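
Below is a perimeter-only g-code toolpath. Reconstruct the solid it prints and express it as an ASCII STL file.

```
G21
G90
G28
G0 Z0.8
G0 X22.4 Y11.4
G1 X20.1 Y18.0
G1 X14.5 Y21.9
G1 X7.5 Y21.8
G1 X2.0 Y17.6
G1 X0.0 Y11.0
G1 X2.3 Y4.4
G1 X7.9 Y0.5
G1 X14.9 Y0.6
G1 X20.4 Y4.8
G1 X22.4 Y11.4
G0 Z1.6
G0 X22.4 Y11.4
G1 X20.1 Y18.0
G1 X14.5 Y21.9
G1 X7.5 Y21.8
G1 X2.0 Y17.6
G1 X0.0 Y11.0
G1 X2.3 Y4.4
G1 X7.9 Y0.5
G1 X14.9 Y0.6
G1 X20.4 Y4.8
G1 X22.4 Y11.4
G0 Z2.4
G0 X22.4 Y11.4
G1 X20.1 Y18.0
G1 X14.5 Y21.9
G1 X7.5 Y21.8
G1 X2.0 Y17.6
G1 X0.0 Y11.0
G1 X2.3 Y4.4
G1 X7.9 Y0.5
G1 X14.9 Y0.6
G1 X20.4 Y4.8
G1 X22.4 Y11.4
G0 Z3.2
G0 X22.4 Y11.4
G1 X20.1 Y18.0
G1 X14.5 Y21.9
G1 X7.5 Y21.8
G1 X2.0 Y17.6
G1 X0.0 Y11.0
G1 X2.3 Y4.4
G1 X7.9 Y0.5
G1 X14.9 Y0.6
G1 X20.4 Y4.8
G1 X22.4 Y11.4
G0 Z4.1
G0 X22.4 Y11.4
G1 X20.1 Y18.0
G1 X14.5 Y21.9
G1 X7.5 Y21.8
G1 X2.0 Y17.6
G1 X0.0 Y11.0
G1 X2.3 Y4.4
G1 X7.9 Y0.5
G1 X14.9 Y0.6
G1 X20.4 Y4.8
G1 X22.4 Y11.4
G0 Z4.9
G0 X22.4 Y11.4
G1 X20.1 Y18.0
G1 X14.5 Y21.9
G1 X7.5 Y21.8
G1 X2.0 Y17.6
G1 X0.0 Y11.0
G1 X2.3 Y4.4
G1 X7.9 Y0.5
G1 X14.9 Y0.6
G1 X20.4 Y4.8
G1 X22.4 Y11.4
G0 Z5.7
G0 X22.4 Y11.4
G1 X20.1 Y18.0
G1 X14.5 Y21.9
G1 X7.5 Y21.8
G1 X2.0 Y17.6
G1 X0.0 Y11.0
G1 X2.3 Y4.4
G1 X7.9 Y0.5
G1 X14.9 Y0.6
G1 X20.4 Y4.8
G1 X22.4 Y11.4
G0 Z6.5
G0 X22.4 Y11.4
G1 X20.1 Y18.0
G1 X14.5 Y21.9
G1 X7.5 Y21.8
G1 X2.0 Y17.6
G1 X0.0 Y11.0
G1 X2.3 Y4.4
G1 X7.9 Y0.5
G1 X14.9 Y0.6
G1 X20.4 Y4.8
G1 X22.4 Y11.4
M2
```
solid part
  facet normal 0.0000 0.0000 -1.0000
    outer loop
      vertex 14.5 21.9 0.0
      vertex 20.1 18.0 0.0
      vertex 22.4 11.4 0.0
    endloop
  endfacet
  facet normal 0.0000 0.0000 -1.0000
    outer loop
      vertex 7.5 21.8 0.0
      vertex 14.5 21.9 0.0
      vertex 22.4 11.4 0.0
    endloop
  endfacet
  facet normal 0.0000 0.0000 -1.0000
    outer loop
      vertex 2.0 17.6 0.0
      vertex 7.5 21.8 0.0
      vertex 22.4 11.4 0.0
    endloop
  endfacet
  facet normal 0.0000 0.0000 -1.0000
    outer loop
      vertex 0.0 11.0 0.0
      vertex 2.0 17.6 0.0
      vertex 22.4 11.4 0.0
    endloop
  endfacet
  facet normal 0.0000 0.0000 -1.0000
    outer loop
      vertex 2.3 4.4 0.0
      vertex 0.0 11.0 0.0
      vertex 22.4 11.4 0.0
    endloop
  endfacet
  facet normal 0.0000 0.0000 -1.0000
    outer loop
      vertex 7.9 0.5 0.0
      vertex 2.3 4.4 0.0
      vertex 22.4 11.4 0.0
    endloop
  endfacet
  facet normal 0.0000 0.0000 -1.0000
    outer loop
      vertex 14.9 0.6 0.0
      vertex 7.9 0.5 0.0
      vertex 22.4 11.4 0.0
    endloop
  endfacet
  facet normal 0.0000 0.0000 -1.0000
    outer loop
      vertex 20.4 4.8 0.0
      vertex 14.9 0.6 0.0
      vertex 22.4 11.4 0.0
    endloop
  endfacet
  facet normal 0.0000 0.0000 1.0000
    outer loop
      vertex 22.4 11.4 6.5
      vertex 20.1 18.0 6.5
      vertex 14.5 21.9 6.5
    endloop
  endfacet
  facet normal 0.0000 0.0000 1.0000
    outer loop
      vertex 22.4 11.4 6.5
      vertex 14.5 21.9 6.5
      vertex 7.5 21.8 6.5
    endloop
  endfacet
  facet normal 0.0000 0.0000 1.0000
    outer loop
      vertex 22.4 11.4 6.5
      vertex 7.5 21.8 6.5
      vertex 2.0 17.6 6.5
    endloop
  endfacet
  facet normal 0.0000 0.0000 1.0000
    outer loop
      vertex 22.4 11.4 6.5
      vertex 2.0 17.6 6.5
      vertex 0.0 11.0 6.5
    endloop
  endfacet
  facet normal 0.0000 0.0000 1.0000
    outer loop
      vertex 22.4 11.4 6.5
      vertex 0.0 11.0 6.5
      vertex 2.3 4.4 6.5
    endloop
  endfacet
  facet normal 0.0000 0.0000 1.0000
    outer loop
      vertex 22.4 11.4 6.5
      vertex 2.3 4.4 6.5
      vertex 7.9 0.5 6.5
    endloop
  endfacet
  facet normal 0.0000 0.0000 1.0000
    outer loop
      vertex 22.4 11.4 6.5
      vertex 7.9 0.5 6.5
      vertex 14.9 0.6 6.5
    endloop
  endfacet
  facet normal 0.0000 0.0000 1.0000
    outer loop
      vertex 22.4 11.4 6.5
      vertex 14.9 0.6 6.5
      vertex 20.4 4.8 6.5
    endloop
  endfacet
  facet normal 0.9443 0.3291 0.0000
    outer loop
      vertex 22.4 11.4 0.0
      vertex 20.1 18.0 0.0
      vertex 20.1 18.0 6.5
    endloop
  endfacet
  facet normal 0.9443 0.3291 0.0000
    outer loop
      vertex 22.4 11.4 0.0
      vertex 20.1 18.0 6.5
      vertex 22.4 11.4 6.5
    endloop
  endfacet
  facet normal 0.5715 0.8206 0.0000
    outer loop
      vertex 20.1 18.0 0.0
      vertex 14.5 21.9 0.0
      vertex 14.5 21.9 6.5
    endloop
  endfacet
  facet normal 0.5715 0.8206 0.0000
    outer loop
      vertex 20.1 18.0 0.0
      vertex 14.5 21.9 6.5
      vertex 20.1 18.0 6.5
    endloop
  endfacet
  facet normal -0.0143 0.9999 0.0000
    outer loop
      vertex 14.5 21.9 0.0
      vertex 7.5 21.8 0.0
      vertex 7.5 21.8 6.5
    endloop
  endfacet
  facet normal -0.0143 0.9999 0.0000
    outer loop
      vertex 14.5 21.9 0.0
      vertex 7.5 21.8 6.5
      vertex 14.5 21.9 6.5
    endloop
  endfacet
  facet normal -0.6069 0.7948 0.0000
    outer loop
      vertex 7.5 21.8 0.0
      vertex 2.0 17.6 0.0
      vertex 2.0 17.6 6.5
    endloop
  endfacet
  facet normal -0.6069 0.7948 0.0000
    outer loop
      vertex 7.5 21.8 0.0
      vertex 2.0 17.6 6.5
      vertex 7.5 21.8 6.5
    endloop
  endfacet
  facet normal -0.9570 0.2900 0.0000
    outer loop
      vertex 2.0 17.6 0.0
      vertex 0.0 11.0 0.0
      vertex 0.0 11.0 6.5
    endloop
  endfacet
  facet normal -0.9570 0.2900 0.0000
    outer loop
      vertex 2.0 17.6 0.0
      vertex 0.0 11.0 6.5
      vertex 2.0 17.6 6.5
    endloop
  endfacet
  facet normal -0.9443 -0.3291 0.0000
    outer loop
      vertex 0.0 11.0 0.0
      vertex 2.3 4.4 0.0
      vertex 2.3 4.4 6.5
    endloop
  endfacet
  facet normal -0.9443 -0.3291 0.0000
    outer loop
      vertex 0.0 11.0 0.0
      vertex 2.3 4.4 6.5
      vertex 0.0 11.0 6.5
    endloop
  endfacet
  facet normal -0.5715 -0.8206 0.0000
    outer loop
      vertex 2.3 4.4 0.0
      vertex 7.9 0.5 0.0
      vertex 7.9 0.5 6.5
    endloop
  endfacet
  facet normal -0.5715 -0.8206 0.0000
    outer loop
      vertex 2.3 4.4 0.0
      vertex 7.9 0.5 6.5
      vertex 2.3 4.4 6.5
    endloop
  endfacet
  facet normal 0.0143 -0.9999 0.0000
    outer loop
      vertex 7.9 0.5 0.0
      vertex 14.9 0.6 0.0
      vertex 14.9 0.6 6.5
    endloop
  endfacet
  facet normal 0.0143 -0.9999 0.0000
    outer loop
      vertex 7.9 0.5 0.0
      vertex 14.9 0.6 6.5
      vertex 7.9 0.5 6.5
    endloop
  endfacet
  facet normal 0.6069 -0.7948 0.0000
    outer loop
      vertex 14.9 0.6 0.0
      vertex 20.4 4.8 0.0
      vertex 20.4 4.8 6.5
    endloop
  endfacet
  facet normal 0.6069 -0.7948 0.0000
    outer loop
      vertex 14.9 0.6 0.0
      vertex 20.4 4.8 6.5
      vertex 14.9 0.6 6.5
    endloop
  endfacet
  facet normal 0.9570 -0.2900 0.0000
    outer loop
      vertex 20.4 4.8 0.0
      vertex 22.4 11.4 0.0
      vertex 22.4 11.4 6.5
    endloop
  endfacet
  facet normal 0.9570 -0.2900 0.0000
    outer loop
      vertex 20.4 4.8 0.0
      vertex 22.4 11.4 6.5
      vertex 20.4 4.8 6.5
    endloop
  endfacet
endsolid part

The G0 Z moves step by Δz≈0.8 mm. Every layer's G1 loop is the same polygon, so the solid is a straight extrusion of it from z=0 to z≈6.5. Closing with flat bottom and top caps and triangulating gives 36 facets — a regular 10-sided prism (a cylinder approximated with 10 flat sides), circumscribed radius ≈ 11.2 mm, height ≈ 6.5 mm.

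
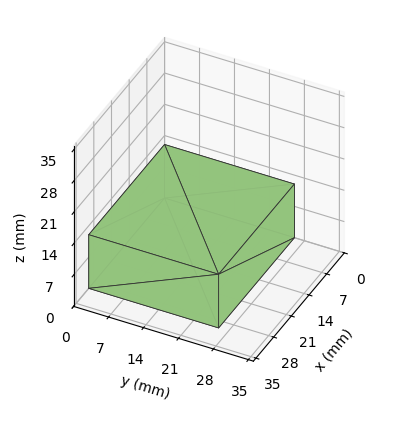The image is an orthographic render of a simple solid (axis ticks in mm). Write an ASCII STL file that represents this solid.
Reading the render: the shape is a rectangular box, roughly 30 × 26 mm footprint and 12 mm tall (dimensions read to the nearest mm from the axis ticks). For the STL, each face is triangulated and given an outward normal.

solid part
  facet normal 0.0000 0.0000 -1.0000
    outer loop
      vertex 30.000 26.000 0.000
      vertex 30.000 0.000 0.000
      vertex 0.000 0.000 0.000
    endloop
  endfacet
  facet normal 0.0000 0.0000 -1.0000
    outer loop
      vertex 0.000 26.000 0.000
      vertex 30.000 26.000 0.000
      vertex 0.000 0.000 0.000
    endloop
  endfacet
  facet normal 0.0000 0.0000 1.0000
    outer loop
      vertex 0.000 0.000 12.000
      vertex 30.000 0.000 12.000
      vertex 30.000 26.000 12.000
    endloop
  endfacet
  facet normal 0.0000 0.0000 1.0000
    outer loop
      vertex 0.000 0.000 12.000
      vertex 30.000 26.000 12.000
      vertex 0.000 26.000 12.000
    endloop
  endfacet
  facet normal 0.0000 -1.0000 0.0000
    outer loop
      vertex 0.000 0.000 0.000
      vertex 30.000 0.000 0.000
      vertex 30.000 0.000 12.000
    endloop
  endfacet
  facet normal 0.0000 -1.0000 0.0000
    outer loop
      vertex 0.000 0.000 0.000
      vertex 30.000 0.000 12.000
      vertex 0.000 0.000 12.000
    endloop
  endfacet
  facet normal 0.0000 1.0000 0.0000
    outer loop
      vertex 30.000 26.000 12.000
      vertex 30.000 26.000 0.000
      vertex 0.000 26.000 0.000
    endloop
  endfacet
  facet normal 0.0000 1.0000 0.0000
    outer loop
      vertex 0.000 26.000 12.000
      vertex 30.000 26.000 12.000
      vertex 0.000 26.000 0.000
    endloop
  endfacet
  facet normal -1.0000 0.0000 0.0000
    outer loop
      vertex 0.000 26.000 12.000
      vertex 0.000 26.000 0.000
      vertex 0.000 0.000 0.000
    endloop
  endfacet
  facet normal -1.0000 0.0000 0.0000
    outer loop
      vertex 0.000 0.000 12.000
      vertex 0.000 26.000 12.000
      vertex 0.000 0.000 0.000
    endloop
  endfacet
  facet normal 1.0000 0.0000 0.0000
    outer loop
      vertex 30.000 0.000 0.000
      vertex 30.000 26.000 0.000
      vertex 30.000 26.000 12.000
    endloop
  endfacet
  facet normal 1.0000 0.0000 0.0000
    outer loop
      vertex 30.000 0.000 0.000
      vertex 30.000 26.000 12.000
      vertex 30.000 0.000 12.000
    endloop
  endfacet
endsolid part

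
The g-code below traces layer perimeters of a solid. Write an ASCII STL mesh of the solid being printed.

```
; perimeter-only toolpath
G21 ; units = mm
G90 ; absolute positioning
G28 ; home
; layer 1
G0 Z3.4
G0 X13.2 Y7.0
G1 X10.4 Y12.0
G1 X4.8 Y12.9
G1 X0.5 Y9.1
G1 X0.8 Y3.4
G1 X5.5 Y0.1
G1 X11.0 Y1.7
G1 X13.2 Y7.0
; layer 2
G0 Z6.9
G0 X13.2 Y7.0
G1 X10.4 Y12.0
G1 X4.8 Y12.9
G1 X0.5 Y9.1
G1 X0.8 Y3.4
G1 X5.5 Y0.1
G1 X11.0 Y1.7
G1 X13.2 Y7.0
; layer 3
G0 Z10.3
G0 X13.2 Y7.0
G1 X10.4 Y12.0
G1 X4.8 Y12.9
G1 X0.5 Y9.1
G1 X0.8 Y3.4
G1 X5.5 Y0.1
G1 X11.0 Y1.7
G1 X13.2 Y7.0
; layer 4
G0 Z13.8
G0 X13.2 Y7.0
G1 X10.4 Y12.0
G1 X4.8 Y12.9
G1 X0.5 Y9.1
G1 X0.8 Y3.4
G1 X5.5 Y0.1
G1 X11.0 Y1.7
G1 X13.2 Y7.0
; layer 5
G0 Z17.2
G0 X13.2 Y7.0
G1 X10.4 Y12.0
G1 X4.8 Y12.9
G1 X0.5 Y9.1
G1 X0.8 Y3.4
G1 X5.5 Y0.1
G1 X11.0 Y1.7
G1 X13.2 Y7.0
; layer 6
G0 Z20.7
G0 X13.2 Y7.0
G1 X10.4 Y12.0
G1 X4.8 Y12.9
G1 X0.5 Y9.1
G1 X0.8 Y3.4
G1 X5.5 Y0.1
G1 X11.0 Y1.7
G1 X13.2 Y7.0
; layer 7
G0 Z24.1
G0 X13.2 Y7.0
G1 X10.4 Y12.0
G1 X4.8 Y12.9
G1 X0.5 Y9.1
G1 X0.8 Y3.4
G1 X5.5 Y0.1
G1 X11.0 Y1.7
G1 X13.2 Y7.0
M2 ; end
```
solid part
  facet normal 0.0000 0.0000 -1.0000
    outer loop
      vertex 4.8 12.9 0.0
      vertex 10.4 12.0 0.0
      vertex 13.2 7.0 0.0
    endloop
  endfacet
  facet normal 0.0000 0.0000 -1.0000
    outer loop
      vertex 0.5 9.1 0.0
      vertex 4.8 12.9 0.0
      vertex 13.2 7.0 0.0
    endloop
  endfacet
  facet normal 0.0000 0.0000 -1.0000
    outer loop
      vertex 0.8 3.4 0.0
      vertex 0.5 9.1 0.0
      vertex 13.2 7.0 0.0
    endloop
  endfacet
  facet normal 0.0000 0.0000 -1.0000
    outer loop
      vertex 5.5 0.1 0.0
      vertex 0.8 3.4 0.0
      vertex 13.2 7.0 0.0
    endloop
  endfacet
  facet normal 0.0000 0.0000 -1.0000
    outer loop
      vertex 11.0 1.7 0.0
      vertex 5.5 0.1 0.0
      vertex 13.2 7.0 0.0
    endloop
  endfacet
  facet normal 0.0000 0.0000 1.0000
    outer loop
      vertex 13.2 7.0 24.1
      vertex 10.4 12.0 24.1
      vertex 4.8 12.9 24.1
    endloop
  endfacet
  facet normal 0.0000 0.0000 1.0000
    outer loop
      vertex 13.2 7.0 24.1
      vertex 4.8 12.9 24.1
      vertex 0.5 9.1 24.1
    endloop
  endfacet
  facet normal 0.0000 0.0000 1.0000
    outer loop
      vertex 13.2 7.0 24.1
      vertex 0.5 9.1 24.1
      vertex 0.8 3.4 24.1
    endloop
  endfacet
  facet normal 0.0000 0.0000 1.0000
    outer loop
      vertex 13.2 7.0 24.1
      vertex 0.8 3.4 24.1
      vertex 5.5 0.1 24.1
    endloop
  endfacet
  facet normal 0.0000 0.0000 1.0000
    outer loop
      vertex 13.2 7.0 24.1
      vertex 5.5 0.1 24.1
      vertex 11.0 1.7 24.1
    endloop
  endfacet
  facet normal 0.8725 0.4886 0.0000
    outer loop
      vertex 13.2 7.0 0.0
      vertex 10.4 12.0 0.0
      vertex 10.4 12.0 24.1
    endloop
  endfacet
  facet normal 0.8725 0.4886 0.0000
    outer loop
      vertex 13.2 7.0 0.0
      vertex 10.4 12.0 24.1
      vertex 13.2 7.0 24.1
    endloop
  endfacet
  facet normal 0.1587 0.9873 0.0000
    outer loop
      vertex 10.4 12.0 0.0
      vertex 4.8 12.9 0.0
      vertex 4.8 12.9 24.1
    endloop
  endfacet
  facet normal 0.1587 0.9873 0.0000
    outer loop
      vertex 10.4 12.0 0.0
      vertex 4.8 12.9 24.1
      vertex 10.4 12.0 24.1
    endloop
  endfacet
  facet normal -0.6622 0.7493 0.0000
    outer loop
      vertex 4.8 12.9 0.0
      vertex 0.5 9.1 0.0
      vertex 0.5 9.1 24.1
    endloop
  endfacet
  facet normal -0.6622 0.7493 0.0000
    outer loop
      vertex 4.8 12.9 0.0
      vertex 0.5 9.1 24.1
      vertex 4.8 12.9 24.1
    endloop
  endfacet
  facet normal -0.9986 -0.0526 0.0000
    outer loop
      vertex 0.5 9.1 0.0
      vertex 0.8 3.4 0.0
      vertex 0.8 3.4 24.1
    endloop
  endfacet
  facet normal -0.9986 -0.0526 0.0000
    outer loop
      vertex 0.5 9.1 0.0
      vertex 0.8 3.4 24.1
      vertex 0.5 9.1 24.1
    endloop
  endfacet
  facet normal -0.5746 -0.8184 0.0000
    outer loop
      vertex 0.8 3.4 0.0
      vertex 5.5 0.1 0.0
      vertex 5.5 0.1 24.1
    endloop
  endfacet
  facet normal -0.5746 -0.8184 0.0000
    outer loop
      vertex 0.8 3.4 0.0
      vertex 5.5 0.1 24.1
      vertex 0.8 3.4 24.1
    endloop
  endfacet
  facet normal 0.2793 -0.9602 0.0000
    outer loop
      vertex 5.5 0.1 0.0
      vertex 11.0 1.7 0.0
      vertex 11.0 1.7 24.1
    endloop
  endfacet
  facet normal 0.2793 -0.9602 0.0000
    outer loop
      vertex 5.5 0.1 0.0
      vertex 11.0 1.7 24.1
      vertex 5.5 0.1 24.1
    endloop
  endfacet
  facet normal 0.9236 -0.3834 0.0000
    outer loop
      vertex 11.0 1.7 0.0
      vertex 13.2 7.0 0.0
      vertex 13.2 7.0 24.1
    endloop
  endfacet
  facet normal 0.9236 -0.3834 0.0000
    outer loop
      vertex 11.0 1.7 0.0
      vertex 13.2 7.0 24.1
      vertex 11.0 1.7 24.1
    endloop
  endfacet
endsolid part

The G0 Z moves step by Δz≈3.4 mm. Every layer's G1 loop is the same polygon, so the solid is a straight extrusion of it from z=0 to z≈24.1. Closing with flat bottom and top caps and triangulating gives 24 facets — a regular 7-sided prism (a cylinder approximated with 7 flat sides), circumscribed radius ≈ 6.6 mm, height ≈ 24.1 mm.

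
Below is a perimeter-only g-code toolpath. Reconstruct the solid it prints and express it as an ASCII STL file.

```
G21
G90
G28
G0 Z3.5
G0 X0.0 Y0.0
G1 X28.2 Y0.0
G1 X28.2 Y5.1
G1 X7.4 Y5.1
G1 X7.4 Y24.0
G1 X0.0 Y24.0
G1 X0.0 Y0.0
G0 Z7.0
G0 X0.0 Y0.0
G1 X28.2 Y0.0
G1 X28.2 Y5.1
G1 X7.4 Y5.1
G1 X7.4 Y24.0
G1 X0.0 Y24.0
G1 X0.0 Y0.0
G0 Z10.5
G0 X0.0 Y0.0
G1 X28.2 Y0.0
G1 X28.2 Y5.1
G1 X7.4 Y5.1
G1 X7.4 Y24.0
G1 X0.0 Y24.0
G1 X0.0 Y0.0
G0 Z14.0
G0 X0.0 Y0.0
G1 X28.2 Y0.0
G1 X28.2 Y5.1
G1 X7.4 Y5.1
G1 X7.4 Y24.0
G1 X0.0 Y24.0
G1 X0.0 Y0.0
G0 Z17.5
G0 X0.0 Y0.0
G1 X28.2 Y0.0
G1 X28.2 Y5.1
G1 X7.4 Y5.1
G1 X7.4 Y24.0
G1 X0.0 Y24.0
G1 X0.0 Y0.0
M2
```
solid part
  facet normal 0.0000 0.0000 -1.0000
    outer loop
      vertex 28.2 5.1 0.0
      vertex 28.2 0.0 0.0
      vertex 0.0 0.0 0.0
    endloop
  endfacet
  facet normal 0.0000 0.0000 -1.0000
    outer loop
      vertex 7.4 5.1 0.0
      vertex 28.2 5.1 0.0
      vertex 0.0 0.0 0.0
    endloop
  endfacet
  facet normal 0.0000 0.0000 -1.0000
    outer loop
      vertex 7.4 24.0 0.0
      vertex 7.4 5.1 0.0
      vertex 0.0 0.0 0.0
    endloop
  endfacet
  facet normal 0.0000 0.0000 -1.0000
    outer loop
      vertex 0.0 24.0 0.0
      vertex 7.4 24.0 0.0
      vertex 0.0 0.0 0.0
    endloop
  endfacet
  facet normal 0.0000 0.0000 1.0000
    outer loop
      vertex 0.0 0.0 17.5
      vertex 28.2 0.0 17.5
      vertex 28.2 5.1 17.5
    endloop
  endfacet
  facet normal 0.0000 0.0000 1.0000
    outer loop
      vertex 0.0 0.0 17.5
      vertex 28.2 5.1 17.5
      vertex 7.4 5.1 17.5
    endloop
  endfacet
  facet normal 0.0000 0.0000 1.0000
    outer loop
      vertex 0.0 0.0 17.5
      vertex 7.4 5.1 17.5
      vertex 7.4 24.0 17.5
    endloop
  endfacet
  facet normal 0.0000 0.0000 1.0000
    outer loop
      vertex 0.0 0.0 17.5
      vertex 7.4 24.0 17.5
      vertex 0.0 24.0 17.5
    endloop
  endfacet
  facet normal 0.0000 -1.0000 0.0000
    outer loop
      vertex 0.0 0.0 0.0
      vertex 28.2 0.0 0.0
      vertex 28.2 0.0 17.5
    endloop
  endfacet
  facet normal 0.0000 -1.0000 0.0000
    outer loop
      vertex 0.0 0.0 0.0
      vertex 28.2 0.0 17.5
      vertex 0.0 0.0 17.5
    endloop
  endfacet
  facet normal 1.0000 0.0000 0.0000
    outer loop
      vertex 28.2 0.0 0.0
      vertex 28.2 5.1 0.0
      vertex 28.2 5.1 17.5
    endloop
  endfacet
  facet normal 1.0000 0.0000 0.0000
    outer loop
      vertex 28.2 0.0 0.0
      vertex 28.2 5.1 17.5
      vertex 28.2 0.0 17.5
    endloop
  endfacet
  facet normal 0.0000 1.0000 0.0000
    outer loop
      vertex 28.2 5.1 0.0
      vertex 7.4 5.1 0.0
      vertex 7.4 5.1 17.5
    endloop
  endfacet
  facet normal 0.0000 1.0000 0.0000
    outer loop
      vertex 28.2 5.1 0.0
      vertex 7.4 5.1 17.5
      vertex 28.2 5.1 17.5
    endloop
  endfacet
  facet normal 1.0000 0.0000 0.0000
    outer loop
      vertex 7.4 5.1 0.0
      vertex 7.4 24.0 0.0
      vertex 7.4 24.0 17.5
    endloop
  endfacet
  facet normal 1.0000 0.0000 0.0000
    outer loop
      vertex 7.4 5.1 0.0
      vertex 7.4 24.0 17.5
      vertex 7.4 5.1 17.5
    endloop
  endfacet
  facet normal 0.0000 1.0000 0.0000
    outer loop
      vertex 7.4 24.0 0.0
      vertex 0.0 24.0 0.0
      vertex 0.0 24.0 17.5
    endloop
  endfacet
  facet normal 0.0000 1.0000 0.0000
    outer loop
      vertex 7.4 24.0 0.0
      vertex 0.0 24.0 17.5
      vertex 7.4 24.0 17.5
    endloop
  endfacet
  facet normal -1.0000 0.0000 0.0000
    outer loop
      vertex 0.0 24.0 0.0
      vertex 0.0 0.0 0.0
      vertex 0.0 0.0 17.5
    endloop
  endfacet
  facet normal -1.0000 0.0000 0.0000
    outer loop
      vertex 0.0 24.0 0.0
      vertex 0.0 0.0 17.5
      vertex 0.0 24.0 17.5
    endloop
  endfacet
endsolid part

The G0 Z moves step by Δz≈3.5 mm. Every layer's G1 loop is the same polygon, so the solid is a straight extrusion of it from z=0 to z≈17.5. Closing with flat bottom and top caps and triangulating gives 20 facets — an L-shaped prism: outer 28.2 × 24 mm, arm thicknesses ≈ 5.1 mm (horizontal) and 7.4 mm (vertical), extruded 17.5 mm in z.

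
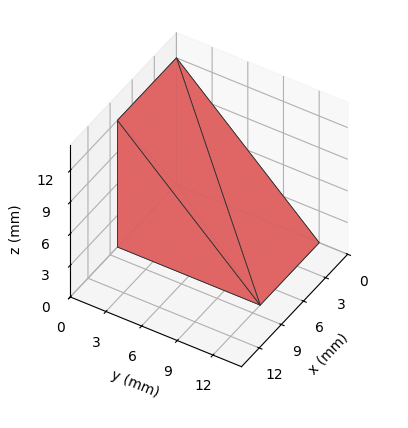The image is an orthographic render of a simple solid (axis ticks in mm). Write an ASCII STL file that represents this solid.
Reading the render: the shape is a wedge (ramp): 8 × 12 mm base, rising to 12 mm along the y=0 edge and sloping linearly to z=0 at y=12 (dimensions read to the nearest mm from the axis ticks). For the STL, each face is triangulated and given an outward normal.

solid part
  facet normal 0.0000 0.0000 -1.0000
    outer loop
      vertex 8.00 12.00 0.00
      vertex 8.00 0.00 0.00
      vertex 0.00 0.00 0.00
    endloop
  endfacet
  facet normal 0.0000 0.0000 -1.0000
    outer loop
      vertex 0.00 12.00 0.00
      vertex 8.00 12.00 0.00
      vertex 0.00 0.00 0.00
    endloop
  endfacet
  facet normal 0.0000 -1.0000 0.0000
    outer loop
      vertex 0.00 0.00 0.00
      vertex 8.00 0.00 0.00
      vertex 8.00 0.00 12.00
    endloop
  endfacet
  facet normal 0.0000 -1.0000 0.0000
    outer loop
      vertex 0.00 0.00 0.00
      vertex 8.00 0.00 12.00
      vertex 0.00 0.00 12.00
    endloop
  endfacet
  facet normal 0.0000 0.7071 0.7071
    outer loop
      vertex 0.00 0.00 12.00
      vertex 8.00 0.00 12.00
      vertex 8.00 12.00 0.00
    endloop
  endfacet
  facet normal 0.0000 0.7071 0.7071
    outer loop
      vertex 0.00 0.00 12.00
      vertex 8.00 12.00 0.00
      vertex 0.00 12.00 0.00
    endloop
  endfacet
  facet normal -1.0000 0.0000 0.0000
    outer loop
      vertex 0.00 0.00 12.00
      vertex 0.00 12.00 0.00
      vertex 0.00 0.00 0.00
    endloop
  endfacet
  facet normal 1.0000 0.0000 0.0000
    outer loop
      vertex 8.00 0.00 0.00
      vertex 8.00 12.00 0.00
      vertex 8.00 0.00 12.00
    endloop
  endfacet
endsolid part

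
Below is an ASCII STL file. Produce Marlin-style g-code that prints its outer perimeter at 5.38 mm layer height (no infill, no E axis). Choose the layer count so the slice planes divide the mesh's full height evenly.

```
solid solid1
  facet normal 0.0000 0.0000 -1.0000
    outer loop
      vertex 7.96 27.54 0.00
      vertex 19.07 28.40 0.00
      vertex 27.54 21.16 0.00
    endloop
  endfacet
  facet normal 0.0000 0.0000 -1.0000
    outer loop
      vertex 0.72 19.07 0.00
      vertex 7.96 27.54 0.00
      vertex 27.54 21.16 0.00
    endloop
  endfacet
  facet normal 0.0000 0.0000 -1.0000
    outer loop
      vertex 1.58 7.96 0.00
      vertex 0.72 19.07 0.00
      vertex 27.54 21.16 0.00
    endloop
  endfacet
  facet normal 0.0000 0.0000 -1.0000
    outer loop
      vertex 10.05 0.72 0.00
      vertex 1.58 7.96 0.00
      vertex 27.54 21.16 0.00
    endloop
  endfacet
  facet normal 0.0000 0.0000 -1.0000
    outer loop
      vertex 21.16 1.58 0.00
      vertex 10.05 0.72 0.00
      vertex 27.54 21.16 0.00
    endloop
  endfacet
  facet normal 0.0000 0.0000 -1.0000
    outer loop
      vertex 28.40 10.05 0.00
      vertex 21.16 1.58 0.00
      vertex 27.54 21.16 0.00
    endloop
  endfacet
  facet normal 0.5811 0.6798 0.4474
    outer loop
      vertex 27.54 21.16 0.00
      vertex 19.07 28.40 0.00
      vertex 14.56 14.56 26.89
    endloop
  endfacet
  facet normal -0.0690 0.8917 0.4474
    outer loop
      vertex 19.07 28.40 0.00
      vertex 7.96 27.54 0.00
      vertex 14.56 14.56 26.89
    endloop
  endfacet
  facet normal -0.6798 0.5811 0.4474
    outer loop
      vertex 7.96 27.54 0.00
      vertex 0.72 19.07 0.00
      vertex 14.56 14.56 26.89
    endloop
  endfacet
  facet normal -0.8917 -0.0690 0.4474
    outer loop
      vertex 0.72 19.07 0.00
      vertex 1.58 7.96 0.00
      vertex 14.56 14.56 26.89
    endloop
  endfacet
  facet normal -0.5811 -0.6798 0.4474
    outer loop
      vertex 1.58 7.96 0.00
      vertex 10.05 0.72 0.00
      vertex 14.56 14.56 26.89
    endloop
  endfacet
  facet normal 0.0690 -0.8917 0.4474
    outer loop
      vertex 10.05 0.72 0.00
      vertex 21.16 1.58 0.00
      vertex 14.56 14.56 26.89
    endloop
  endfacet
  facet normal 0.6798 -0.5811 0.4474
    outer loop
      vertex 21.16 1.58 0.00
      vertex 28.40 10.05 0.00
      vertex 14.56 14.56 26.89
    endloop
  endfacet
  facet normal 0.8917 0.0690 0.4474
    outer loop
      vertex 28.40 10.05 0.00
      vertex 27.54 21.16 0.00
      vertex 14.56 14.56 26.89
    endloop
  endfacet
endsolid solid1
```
; perimeter-only toolpath
G21 ; units = mm
G90 ; absolute positioning
G28 ; home
; layer 1
G0 Z5.38
G0 X24.94 Y19.84
G1 X18.17 Y25.63
G1 X9.28 Y24.94
G1 X3.49 Y18.17
G1 X4.18 Y9.28
G1 X10.95 Y3.49
G1 X19.84 Y4.18
G1 X25.63 Y10.95
G1 X24.94 Y19.84
; layer 2
G0 Z10.76
G0 X22.35 Y18.52
G1 X17.27 Y22.86
G1 X10.60 Y22.35
G1 X6.26 Y17.27
G1 X6.77 Y10.60
G1 X11.85 Y6.26
G1 X18.52 Y6.77
G1 X22.86 Y11.85
G1 X22.35 Y18.52
; layer 3
G0 Z16.13
G0 X19.75 Y17.20
G1 X16.36 Y20.10
G1 X11.92 Y19.75
G1 X9.02 Y16.36
G1 X9.37 Y11.92
G1 X12.76 Y9.02
G1 X17.20 Y9.37
G1 X20.10 Y12.76
G1 X19.75 Y17.20
; layer 4
G0 Z21.51
G0 X17.16 Y15.88
G1 X15.46 Y17.33
G1 X13.24 Y17.16
G1 X11.79 Y15.46
G1 X11.96 Y13.24
G1 X13.66 Y11.79
G1 X15.88 Y11.96
G1 X17.33 Y13.66
G1 X17.16 Y15.88
M2 ; end

The solid is a regular 8-sided pyramid, base circumscribed radius ≈ 14.6 mm, apex at z ≈ 26.9 mm. Slicing at Δz = 5.38 mm — 5 equal slices spanning the solid's height, so layer i sits at z = i·h/5 — gives 4 non-empty perimeters. Each is a 8-segment closed polygon; G0 lifts to the layer z and rapids to the start vertex, then G1 traces the edges. The cross-section shrinks linearly with z (the slice at the apex is degenerate and omitted).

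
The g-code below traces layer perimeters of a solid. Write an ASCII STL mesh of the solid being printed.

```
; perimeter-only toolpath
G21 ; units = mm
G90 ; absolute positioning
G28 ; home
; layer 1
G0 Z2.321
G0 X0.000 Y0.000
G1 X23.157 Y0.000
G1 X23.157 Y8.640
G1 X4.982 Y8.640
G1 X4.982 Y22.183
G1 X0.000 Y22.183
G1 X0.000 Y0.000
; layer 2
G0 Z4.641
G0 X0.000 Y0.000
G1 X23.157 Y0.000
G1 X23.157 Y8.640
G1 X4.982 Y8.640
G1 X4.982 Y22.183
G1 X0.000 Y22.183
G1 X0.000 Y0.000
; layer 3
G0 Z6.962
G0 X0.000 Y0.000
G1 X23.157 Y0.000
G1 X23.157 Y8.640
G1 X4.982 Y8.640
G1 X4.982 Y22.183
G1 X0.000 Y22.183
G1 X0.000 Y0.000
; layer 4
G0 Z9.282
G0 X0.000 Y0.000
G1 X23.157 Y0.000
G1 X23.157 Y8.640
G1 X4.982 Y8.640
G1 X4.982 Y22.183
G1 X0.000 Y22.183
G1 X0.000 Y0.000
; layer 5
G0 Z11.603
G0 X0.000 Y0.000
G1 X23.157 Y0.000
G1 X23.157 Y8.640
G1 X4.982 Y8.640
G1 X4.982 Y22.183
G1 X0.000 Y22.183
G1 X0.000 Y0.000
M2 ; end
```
solid part
  facet normal 0.0000 0.0000 -1.0000
    outer loop
      vertex 23.157 8.640 0.000
      vertex 23.157 0.000 0.000
      vertex 0.000 0.000 0.000
    endloop
  endfacet
  facet normal 0.0000 0.0000 -1.0000
    outer loop
      vertex 4.982 8.640 0.000
      vertex 23.157 8.640 0.000
      vertex 0.000 0.000 0.000
    endloop
  endfacet
  facet normal 0.0000 0.0000 -1.0000
    outer loop
      vertex 4.982 22.183 0.000
      vertex 4.982 8.640 0.000
      vertex 0.000 0.000 0.000
    endloop
  endfacet
  facet normal 0.0000 0.0000 -1.0000
    outer loop
      vertex 0.000 22.183 0.000
      vertex 4.982 22.183 0.000
      vertex 0.000 0.000 0.000
    endloop
  endfacet
  facet normal 0.0000 0.0000 1.0000
    outer loop
      vertex 0.000 0.000 11.603
      vertex 23.157 0.000 11.603
      vertex 23.157 8.640 11.603
    endloop
  endfacet
  facet normal 0.0000 0.0000 1.0000
    outer loop
      vertex 0.000 0.000 11.603
      vertex 23.157 8.640 11.603
      vertex 4.982 8.640 11.603
    endloop
  endfacet
  facet normal 0.0000 0.0000 1.0000
    outer loop
      vertex 0.000 0.000 11.603
      vertex 4.982 8.640 11.603
      vertex 4.982 22.183 11.603
    endloop
  endfacet
  facet normal 0.0000 0.0000 1.0000
    outer loop
      vertex 0.000 0.000 11.603
      vertex 4.982 22.183 11.603
      vertex 0.000 22.183 11.603
    endloop
  endfacet
  facet normal 0.0000 -1.0000 0.0000
    outer loop
      vertex 0.000 0.000 0.000
      vertex 23.157 0.000 0.000
      vertex 23.157 0.000 11.603
    endloop
  endfacet
  facet normal 0.0000 -1.0000 0.0000
    outer loop
      vertex 0.000 0.000 0.000
      vertex 23.157 0.000 11.603
      vertex 0.000 0.000 11.603
    endloop
  endfacet
  facet normal 1.0000 0.0000 0.0000
    outer loop
      vertex 23.157 0.000 0.000
      vertex 23.157 8.640 0.000
      vertex 23.157 8.640 11.603
    endloop
  endfacet
  facet normal 1.0000 0.0000 0.0000
    outer loop
      vertex 23.157 0.000 0.000
      vertex 23.157 8.640 11.603
      vertex 23.157 0.000 11.603
    endloop
  endfacet
  facet normal 0.0000 1.0000 0.0000
    outer loop
      vertex 23.157 8.640 0.000
      vertex 4.982 8.640 0.000
      vertex 4.982 8.640 11.603
    endloop
  endfacet
  facet normal 0.0000 1.0000 0.0000
    outer loop
      vertex 23.157 8.640 0.000
      vertex 4.982 8.640 11.603
      vertex 23.157 8.640 11.603
    endloop
  endfacet
  facet normal 1.0000 0.0000 0.0000
    outer loop
      vertex 4.982 8.640 0.000
      vertex 4.982 22.183 0.000
      vertex 4.982 22.183 11.603
    endloop
  endfacet
  facet normal 1.0000 0.0000 0.0000
    outer loop
      vertex 4.982 8.640 0.000
      vertex 4.982 22.183 11.603
      vertex 4.982 8.640 11.603
    endloop
  endfacet
  facet normal 0.0000 1.0000 0.0000
    outer loop
      vertex 4.982 22.183 0.000
      vertex 0.000 22.183 0.000
      vertex 0.000 22.183 11.603
    endloop
  endfacet
  facet normal 0.0000 1.0000 0.0000
    outer loop
      vertex 4.982 22.183 0.000
      vertex 0.000 22.183 11.603
      vertex 4.982 22.183 11.603
    endloop
  endfacet
  facet normal -1.0000 0.0000 0.0000
    outer loop
      vertex 0.000 22.183 0.000
      vertex 0.000 0.000 0.000
      vertex 0.000 0.000 11.603
    endloop
  endfacet
  facet normal -1.0000 0.0000 0.0000
    outer loop
      vertex 0.000 22.183 0.000
      vertex 0.000 0.000 11.603
      vertex 0.000 22.183 11.603
    endloop
  endfacet
endsolid part

The G0 Z moves step by Δz≈2.321 mm. Every layer's G1 loop is the same polygon, so the solid is a straight extrusion of it from z=0 to z≈11.6. Closing with flat bottom and top caps and triangulating gives 20 facets — an L-shaped prism: outer 23.2 × 22.2 mm, arm thicknesses ≈ 8.64 mm (horizontal) and 4.98 mm (vertical), extruded 11.6 mm in z.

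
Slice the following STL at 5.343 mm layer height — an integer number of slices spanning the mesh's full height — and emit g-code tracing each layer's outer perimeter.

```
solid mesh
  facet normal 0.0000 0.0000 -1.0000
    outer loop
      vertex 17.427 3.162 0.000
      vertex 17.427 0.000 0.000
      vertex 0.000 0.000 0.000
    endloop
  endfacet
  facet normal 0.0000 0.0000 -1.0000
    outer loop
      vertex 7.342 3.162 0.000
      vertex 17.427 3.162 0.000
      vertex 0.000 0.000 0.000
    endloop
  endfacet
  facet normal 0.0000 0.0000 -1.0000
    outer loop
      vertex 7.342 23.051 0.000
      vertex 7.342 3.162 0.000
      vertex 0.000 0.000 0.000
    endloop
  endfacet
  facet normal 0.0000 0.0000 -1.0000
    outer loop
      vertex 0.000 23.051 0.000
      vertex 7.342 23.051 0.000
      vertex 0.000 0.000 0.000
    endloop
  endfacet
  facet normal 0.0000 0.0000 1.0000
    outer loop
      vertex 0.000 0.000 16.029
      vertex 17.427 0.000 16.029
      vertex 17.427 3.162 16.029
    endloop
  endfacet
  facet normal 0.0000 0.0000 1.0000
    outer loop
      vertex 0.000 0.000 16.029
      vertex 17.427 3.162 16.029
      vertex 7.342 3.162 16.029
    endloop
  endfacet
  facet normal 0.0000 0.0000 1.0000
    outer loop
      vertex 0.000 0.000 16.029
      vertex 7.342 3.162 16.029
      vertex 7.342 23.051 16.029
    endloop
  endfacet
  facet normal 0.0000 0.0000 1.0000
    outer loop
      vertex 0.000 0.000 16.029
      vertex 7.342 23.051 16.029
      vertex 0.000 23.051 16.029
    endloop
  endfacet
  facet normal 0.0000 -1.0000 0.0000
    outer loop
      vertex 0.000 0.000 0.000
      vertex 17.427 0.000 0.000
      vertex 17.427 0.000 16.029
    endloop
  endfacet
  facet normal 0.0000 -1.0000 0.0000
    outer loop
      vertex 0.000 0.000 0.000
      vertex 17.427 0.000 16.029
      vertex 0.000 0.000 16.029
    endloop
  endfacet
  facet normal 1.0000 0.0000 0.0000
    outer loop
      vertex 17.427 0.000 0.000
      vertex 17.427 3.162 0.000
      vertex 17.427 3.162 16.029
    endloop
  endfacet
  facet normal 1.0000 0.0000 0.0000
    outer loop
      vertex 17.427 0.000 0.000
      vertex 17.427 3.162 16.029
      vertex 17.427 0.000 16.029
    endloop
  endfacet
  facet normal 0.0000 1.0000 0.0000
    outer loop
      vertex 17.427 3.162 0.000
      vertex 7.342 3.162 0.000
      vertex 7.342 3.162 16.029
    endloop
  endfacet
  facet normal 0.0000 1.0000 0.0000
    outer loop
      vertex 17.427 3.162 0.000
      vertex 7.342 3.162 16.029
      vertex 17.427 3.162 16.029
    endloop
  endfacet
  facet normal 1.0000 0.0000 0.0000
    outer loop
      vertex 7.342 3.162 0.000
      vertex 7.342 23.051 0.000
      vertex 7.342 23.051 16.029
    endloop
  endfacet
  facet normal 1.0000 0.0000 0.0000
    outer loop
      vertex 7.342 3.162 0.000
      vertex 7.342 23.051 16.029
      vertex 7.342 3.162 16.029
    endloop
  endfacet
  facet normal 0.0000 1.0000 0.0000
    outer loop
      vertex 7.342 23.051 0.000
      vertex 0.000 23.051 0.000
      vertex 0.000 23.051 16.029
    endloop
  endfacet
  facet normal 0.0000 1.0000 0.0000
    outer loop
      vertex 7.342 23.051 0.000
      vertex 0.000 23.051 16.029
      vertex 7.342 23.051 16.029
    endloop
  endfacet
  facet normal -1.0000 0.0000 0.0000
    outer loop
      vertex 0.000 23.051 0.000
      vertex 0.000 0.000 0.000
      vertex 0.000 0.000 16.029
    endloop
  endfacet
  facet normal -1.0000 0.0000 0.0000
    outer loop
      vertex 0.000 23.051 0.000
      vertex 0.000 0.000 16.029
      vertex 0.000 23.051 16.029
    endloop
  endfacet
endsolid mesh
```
; perimeter-only toolpath
G21 ; units = mm
G90 ; absolute positioning
G28 ; home
; layer 1
G0 Z5.343
G0 X0.000 Y0.000
G1 X17.427 Y0.000
G1 X17.427 Y3.162
G1 X7.342 Y3.162
G1 X7.342 Y23.051
G1 X0.000 Y23.051
G1 X0.000 Y0.000
; layer 2
G0 Z10.686
G0 X0.000 Y0.000
G1 X17.427 Y0.000
G1 X17.427 Y3.162
G1 X7.342 Y3.162
G1 X7.342 Y23.051
G1 X0.000 Y23.051
G1 X0.000 Y0.000
; layer 3
G0 Z16.029
G0 X0.000 Y0.000
G1 X17.427 Y0.000
G1 X17.427 Y3.162
G1 X7.342 Y3.162
G1 X7.342 Y23.051
G1 X0.000 Y23.051
G1 X0.000 Y0.000
M2 ; end

The solid is an L-shaped prism: outer 17.4 × 23.1 mm, arm thicknesses ≈ 3.16 mm (horizontal) and 7.34 mm (vertical), extruded 16 mm in z. Slicing at Δz = 5.343 mm — 3 equal slices spanning the solid's height, so layer i sits at z = i·h/3 — gives 3 non-empty perimeters. Each is a 6-segment closed polygon; G0 lifts to the layer z and rapids to the start vertex, then G1 traces the edges.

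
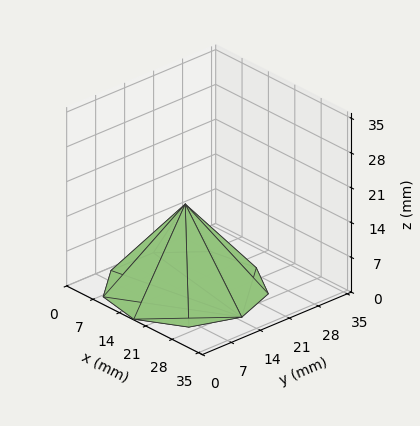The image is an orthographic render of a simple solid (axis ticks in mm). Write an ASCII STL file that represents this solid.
Reading the render: the shape is a regular 9-sided pyramid, base circumscribed radius ≈ 15 mm, apex at z ≈ 17 mm (dimensions read to the nearest mm from the axis ticks). For the STL, each face is triangulated and given an outward normal.

solid part
  facet normal 0.0000 0.0000 -1.0000
    outer loop
      vertex 17.6 29.8 0.0
      vertex 26.5 24.6 0.0
      vertex 30.0 15.0 0.0
    endloop
  endfacet
  facet normal 0.0000 0.0000 -1.0000
    outer loop
      vertex 7.5 28.0 0.0
      vertex 17.6 29.8 0.0
      vertex 30.0 15.0 0.0
    endloop
  endfacet
  facet normal 0.0000 0.0000 -1.0000
    outer loop
      vertex 0.9 20.1 0.0
      vertex 7.5 28.0 0.0
      vertex 30.0 15.0 0.0
    endloop
  endfacet
  facet normal 0.0000 0.0000 -1.0000
    outer loop
      vertex 0.9 9.9 0.0
      vertex 0.9 20.1 0.0
      vertex 30.0 15.0 0.0
    endloop
  endfacet
  facet normal 0.0000 0.0000 -1.0000
    outer loop
      vertex 7.5 2.0 0.0
      vertex 0.9 9.9 0.0
      vertex 30.0 15.0 0.0
    endloop
  endfacet
  facet normal 0.0000 0.0000 -1.0000
    outer loop
      vertex 17.6 0.2 0.0
      vertex 7.5 2.0 0.0
      vertex 30.0 15.0 0.0
    endloop
  endfacet
  facet normal 0.0000 0.0000 -1.0000
    outer loop
      vertex 26.5 5.4 0.0
      vertex 17.6 0.2 0.0
      vertex 30.0 15.0 0.0
    endloop
  endfacet
  facet normal 0.7233 0.2637 0.6382
    outer loop
      vertex 30.0 15.0 0.0
      vertex 26.5 24.6 0.0
      vertex 15.0 15.0 17.0
    endloop
  endfacet
  facet normal 0.3884 0.6648 0.6381
    outer loop
      vertex 26.5 24.6 0.0
      vertex 17.6 29.8 0.0
      vertex 15.0 15.0 17.0
    endloop
  endfacet
  facet normal -0.1350 0.7575 0.6388
    outer loop
      vertex 17.6 29.8 0.0
      vertex 7.5 28.0 0.0
      vertex 15.0 15.0 17.0
    endloop
  endfacet
  facet normal -0.5909 0.4936 0.6381
    outer loop
      vertex 7.5 28.0 0.0
      vertex 0.9 20.1 0.0
      vertex 15.0 15.0 17.0
    endloop
  endfacet
  facet normal -0.7697 0.0000 0.6384
    outer loop
      vertex 0.9 20.1 0.0
      vertex 0.9 9.9 0.0
      vertex 15.0 15.0 17.0
    endloop
  endfacet
  facet normal -0.5909 -0.4936 0.6381
    outer loop
      vertex 0.9 9.9 0.0
      vertex 7.5 2.0 0.0
      vertex 15.0 15.0 17.0
    endloop
  endfacet
  facet normal -0.1350 -0.7575 0.6388
    outer loop
      vertex 7.5 2.0 0.0
      vertex 17.6 0.2 0.0
      vertex 15.0 15.0 17.0
    endloop
  endfacet
  facet normal 0.3884 -0.6648 0.6381
    outer loop
      vertex 17.6 0.2 0.0
      vertex 26.5 5.4 0.0
      vertex 15.0 15.0 17.0
    endloop
  endfacet
  facet normal 0.7233 -0.2637 0.6382
    outer loop
      vertex 26.5 5.4 0.0
      vertex 30.0 15.0 0.0
      vertex 15.0 15.0 17.0
    endloop
  endfacet
endsolid part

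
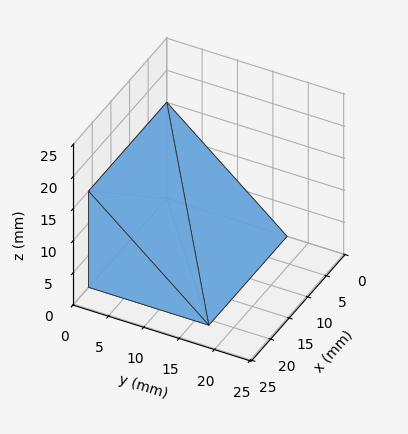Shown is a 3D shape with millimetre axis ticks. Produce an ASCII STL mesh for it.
Reading the render: the shape is a wedge (ramp): 21 × 17 mm base, rising to 15 mm along the y=0 edge and sloping linearly to z=0 at y=17 (dimensions read to the nearest mm from the axis ticks). For the STL, each face is triangulated and given an outward normal.

solid part
  facet normal 0.0000 0.0000 -1.0000
    outer loop
      vertex 21.000 17.000 0.000
      vertex 21.000 0.000 0.000
      vertex 0.000 0.000 0.000
    endloop
  endfacet
  facet normal 0.0000 0.0000 -1.0000
    outer loop
      vertex 0.000 17.000 0.000
      vertex 21.000 17.000 0.000
      vertex 0.000 0.000 0.000
    endloop
  endfacet
  facet normal 0.0000 -1.0000 0.0000
    outer loop
      vertex 0.000 0.000 0.000
      vertex 21.000 0.000 0.000
      vertex 21.000 0.000 15.000
    endloop
  endfacet
  facet normal 0.0000 -1.0000 0.0000
    outer loop
      vertex 0.000 0.000 0.000
      vertex 21.000 0.000 15.000
      vertex 0.000 0.000 15.000
    endloop
  endfacet
  facet normal 0.0000 0.6616 0.7498
    outer loop
      vertex 0.000 0.000 15.000
      vertex 21.000 0.000 15.000
      vertex 21.000 17.000 0.000
    endloop
  endfacet
  facet normal 0.0000 0.6616 0.7498
    outer loop
      vertex 0.000 0.000 15.000
      vertex 21.000 17.000 0.000
      vertex 0.000 17.000 0.000
    endloop
  endfacet
  facet normal -1.0000 0.0000 0.0000
    outer loop
      vertex 0.000 0.000 15.000
      vertex 0.000 17.000 0.000
      vertex 0.000 0.000 0.000
    endloop
  endfacet
  facet normal 1.0000 0.0000 0.0000
    outer loop
      vertex 21.000 0.000 0.000
      vertex 21.000 17.000 0.000
      vertex 21.000 0.000 15.000
    endloop
  endfacet
endsolid part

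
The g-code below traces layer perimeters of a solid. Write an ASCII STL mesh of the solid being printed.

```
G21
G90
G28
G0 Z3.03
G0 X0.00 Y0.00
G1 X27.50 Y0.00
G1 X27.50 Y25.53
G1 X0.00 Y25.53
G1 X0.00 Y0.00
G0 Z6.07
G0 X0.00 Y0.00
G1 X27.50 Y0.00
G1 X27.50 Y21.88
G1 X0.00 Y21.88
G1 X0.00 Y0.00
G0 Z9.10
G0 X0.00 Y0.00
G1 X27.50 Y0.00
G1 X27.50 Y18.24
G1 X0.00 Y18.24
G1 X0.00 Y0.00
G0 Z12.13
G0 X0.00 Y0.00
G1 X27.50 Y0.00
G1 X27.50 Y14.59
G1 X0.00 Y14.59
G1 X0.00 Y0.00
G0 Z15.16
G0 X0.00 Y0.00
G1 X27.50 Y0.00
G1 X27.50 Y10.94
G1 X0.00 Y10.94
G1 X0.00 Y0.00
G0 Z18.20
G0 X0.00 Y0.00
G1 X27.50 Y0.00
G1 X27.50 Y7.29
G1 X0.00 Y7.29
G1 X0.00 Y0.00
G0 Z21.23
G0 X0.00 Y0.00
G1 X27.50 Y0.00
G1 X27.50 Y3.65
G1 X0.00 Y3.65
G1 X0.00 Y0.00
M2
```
solid part
  facet normal 0.0000 0.0000 -1.0000
    outer loop
      vertex 27.50 29.18 0.00
      vertex 27.50 0.00 0.00
      vertex 0.00 0.00 0.00
    endloop
  endfacet
  facet normal 0.0000 0.0000 -1.0000
    outer loop
      vertex 0.00 29.18 0.00
      vertex 27.50 29.18 0.00
      vertex 0.00 0.00 0.00
    endloop
  endfacet
  facet normal 0.0000 -1.0000 0.0000
    outer loop
      vertex 0.00 0.00 0.00
      vertex 27.50 0.00 0.00
      vertex 27.50 0.00 24.26
    endloop
  endfacet
  facet normal 0.0000 -1.0000 0.0000
    outer loop
      vertex 0.00 0.00 0.00
      vertex 27.50 0.00 24.26
      vertex 0.00 0.00 24.26
    endloop
  endfacet
  facet normal 0.0000 0.6393 0.7690
    outer loop
      vertex 0.00 0.00 24.26
      vertex 27.50 0.00 24.26
      vertex 27.50 29.18 0.00
    endloop
  endfacet
  facet normal 0.0000 0.6393 0.7690
    outer loop
      vertex 0.00 0.00 24.26
      vertex 27.50 29.18 0.00
      vertex 0.00 29.18 0.00
    endloop
  endfacet
  facet normal -1.0000 0.0000 0.0000
    outer loop
      vertex 0.00 0.00 24.26
      vertex 0.00 29.18 0.00
      vertex 0.00 0.00 0.00
    endloop
  endfacet
  facet normal 1.0000 0.0000 0.0000
    outer loop
      vertex 27.50 0.00 0.00
      vertex 27.50 29.18 0.00
      vertex 27.50 0.00 24.26
    endloop
  endfacet
endsolid part

The G0 Z moves step by Δz≈3.03 mm. The G1 loops shrink linearly with z, so the solid tapers from its base footprint up to z≈24.3. Closing with a flat bottom cap and the tapered top and triangulating gives 8 facets — a wedge (ramp): 27.5 × 29.2 mm base, rising to 24.3 mm along the y=0 edge and sloping linearly to z=0 at y=29.2.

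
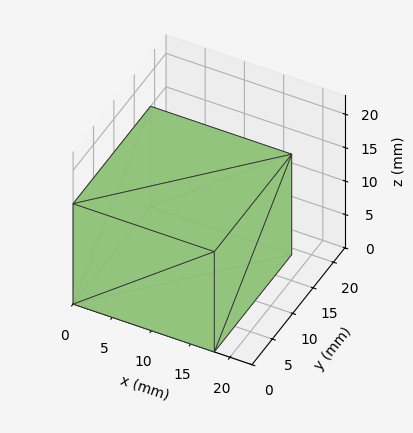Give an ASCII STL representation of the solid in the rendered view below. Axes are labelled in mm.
Reading the render: the shape is a rectangular box, roughly 18 × 19 mm footprint and 15 mm tall (dimensions read to the nearest mm from the axis ticks). For the STL, each face is triangulated and given an outward normal.

solid part
  facet normal 0.0000 0.0000 -1.0000
    outer loop
      vertex 18.0 19.0 0.0
      vertex 18.0 0.0 0.0
      vertex 0.0 0.0 0.0
    endloop
  endfacet
  facet normal 0.0000 0.0000 -1.0000
    outer loop
      vertex 0.0 19.0 0.0
      vertex 18.0 19.0 0.0
      vertex 0.0 0.0 0.0
    endloop
  endfacet
  facet normal 0.0000 0.0000 1.0000
    outer loop
      vertex 0.0 0.0 15.0
      vertex 18.0 0.0 15.0
      vertex 18.0 19.0 15.0
    endloop
  endfacet
  facet normal 0.0000 0.0000 1.0000
    outer loop
      vertex 0.0 0.0 15.0
      vertex 18.0 19.0 15.0
      vertex 0.0 19.0 15.0
    endloop
  endfacet
  facet normal 0.0000 -1.0000 0.0000
    outer loop
      vertex 0.0 0.0 0.0
      vertex 18.0 0.0 0.0
      vertex 18.0 0.0 15.0
    endloop
  endfacet
  facet normal 0.0000 -1.0000 0.0000
    outer loop
      vertex 0.0 0.0 0.0
      vertex 18.0 0.0 15.0
      vertex 0.0 0.0 15.0
    endloop
  endfacet
  facet normal 0.0000 1.0000 0.0000
    outer loop
      vertex 18.0 19.0 15.0
      vertex 18.0 19.0 0.0
      vertex 0.0 19.0 0.0
    endloop
  endfacet
  facet normal 0.0000 1.0000 0.0000
    outer loop
      vertex 0.0 19.0 15.0
      vertex 18.0 19.0 15.0
      vertex 0.0 19.0 0.0
    endloop
  endfacet
  facet normal -1.0000 0.0000 0.0000
    outer loop
      vertex 0.0 19.0 15.0
      vertex 0.0 19.0 0.0
      vertex 0.0 0.0 0.0
    endloop
  endfacet
  facet normal -1.0000 0.0000 0.0000
    outer loop
      vertex 0.0 0.0 15.0
      vertex 0.0 19.0 15.0
      vertex 0.0 0.0 0.0
    endloop
  endfacet
  facet normal 1.0000 0.0000 0.0000
    outer loop
      vertex 18.0 0.0 0.0
      vertex 18.0 19.0 0.0
      vertex 18.0 19.0 15.0
    endloop
  endfacet
  facet normal 1.0000 0.0000 0.0000
    outer loop
      vertex 18.0 0.0 0.0
      vertex 18.0 19.0 15.0
      vertex 18.0 0.0 15.0
    endloop
  endfacet
endsolid part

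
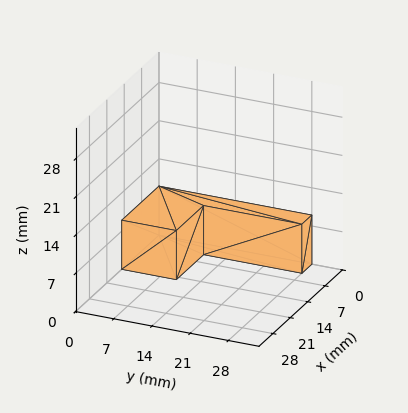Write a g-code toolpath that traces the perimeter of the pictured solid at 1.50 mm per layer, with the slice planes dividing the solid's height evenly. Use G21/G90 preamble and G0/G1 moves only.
Reading the render: the shape is an L-shaped prism: outer 15 × 28 mm, arm thicknesses ≈ 10 mm (horizontal) and 4 mm (vertical), extruded 9 mm in z (dimensions read to the nearest mm from the axis ticks). For the g-code, the solid's height is divided into equal slices at the stated Δz and each level perimeter traced with G1 moves after a G0 lift.

; perimeter-only toolpath
G21 ; units = mm
G90 ; absolute positioning
G28 ; home
; layer 1
G0 Z1.50
G0 X0.00 Y0.00
G1 X15.00 Y0.00
G1 X15.00 Y10.00
G1 X4.00 Y10.00
G1 X4.00 Y28.00
G1 X0.00 Y28.00
G1 X0.00 Y0.00
; layer 2
G0 Z3.00
G0 X0.00 Y0.00
G1 X15.00 Y0.00
G1 X15.00 Y10.00
G1 X4.00 Y10.00
G1 X4.00 Y28.00
G1 X0.00 Y28.00
G1 X0.00 Y0.00
; layer 3
G0 Z4.50
G0 X0.00 Y0.00
G1 X15.00 Y0.00
G1 X15.00 Y10.00
G1 X4.00 Y10.00
G1 X4.00 Y28.00
G1 X0.00 Y28.00
G1 X0.00 Y0.00
; layer 4
G0 Z6.00
G0 X0.00 Y0.00
G1 X15.00 Y0.00
G1 X15.00 Y10.00
G1 X4.00 Y10.00
G1 X4.00 Y28.00
G1 X0.00 Y28.00
G1 X0.00 Y0.00
; layer 5
G0 Z7.50
G0 X0.00 Y0.00
G1 X15.00 Y0.00
G1 X15.00 Y10.00
G1 X4.00 Y10.00
G1 X4.00 Y28.00
G1 X0.00 Y28.00
G1 X0.00 Y0.00
; layer 6
G0 Z9.00
G0 X0.00 Y0.00
G1 X15.00 Y0.00
G1 X15.00 Y10.00
G1 X4.00 Y10.00
G1 X4.00 Y28.00
G1 X0.00 Y28.00
G1 X0.00 Y0.00
M2 ; end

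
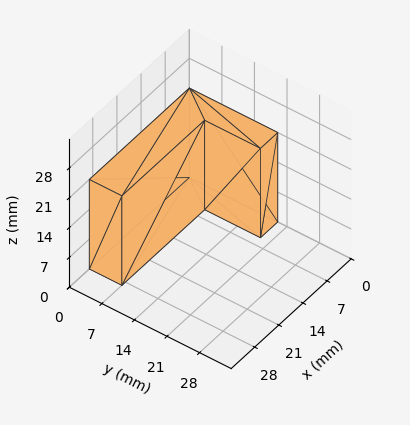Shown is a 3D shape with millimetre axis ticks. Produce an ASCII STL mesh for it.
Reading the render: the shape is an L-shaped prism: outer 29 × 19 mm, arm thicknesses ≈ 7 mm (horizontal) and 5 mm (vertical), extruded 21 mm in z (dimensions read to the nearest mm from the axis ticks). For the STL, each face is triangulated and given an outward normal.

solid part
  facet normal 0.0000 0.0000 -1.0000
    outer loop
      vertex 29.0 7.0 0.0
      vertex 29.0 0.0 0.0
      vertex 0.0 0.0 0.0
    endloop
  endfacet
  facet normal 0.0000 0.0000 -1.0000
    outer loop
      vertex 5.0 7.0 0.0
      vertex 29.0 7.0 0.0
      vertex 0.0 0.0 0.0
    endloop
  endfacet
  facet normal 0.0000 0.0000 -1.0000
    outer loop
      vertex 5.0 19.0 0.0
      vertex 5.0 7.0 0.0
      vertex 0.0 0.0 0.0
    endloop
  endfacet
  facet normal 0.0000 0.0000 -1.0000
    outer loop
      vertex 0.0 19.0 0.0
      vertex 5.0 19.0 0.0
      vertex 0.0 0.0 0.0
    endloop
  endfacet
  facet normal 0.0000 0.0000 1.0000
    outer loop
      vertex 0.0 0.0 21.0
      vertex 29.0 0.0 21.0
      vertex 29.0 7.0 21.0
    endloop
  endfacet
  facet normal 0.0000 0.0000 1.0000
    outer loop
      vertex 0.0 0.0 21.0
      vertex 29.0 7.0 21.0
      vertex 5.0 7.0 21.0
    endloop
  endfacet
  facet normal 0.0000 0.0000 1.0000
    outer loop
      vertex 0.0 0.0 21.0
      vertex 5.0 7.0 21.0
      vertex 5.0 19.0 21.0
    endloop
  endfacet
  facet normal 0.0000 0.0000 1.0000
    outer loop
      vertex 0.0 0.0 21.0
      vertex 5.0 19.0 21.0
      vertex 0.0 19.0 21.0
    endloop
  endfacet
  facet normal 0.0000 -1.0000 0.0000
    outer loop
      vertex 0.0 0.0 0.0
      vertex 29.0 0.0 0.0
      vertex 29.0 0.0 21.0
    endloop
  endfacet
  facet normal 0.0000 -1.0000 0.0000
    outer loop
      vertex 0.0 0.0 0.0
      vertex 29.0 0.0 21.0
      vertex 0.0 0.0 21.0
    endloop
  endfacet
  facet normal 1.0000 0.0000 0.0000
    outer loop
      vertex 29.0 0.0 0.0
      vertex 29.0 7.0 0.0
      vertex 29.0 7.0 21.0
    endloop
  endfacet
  facet normal 1.0000 0.0000 0.0000
    outer loop
      vertex 29.0 0.0 0.0
      vertex 29.0 7.0 21.0
      vertex 29.0 0.0 21.0
    endloop
  endfacet
  facet normal 0.0000 1.0000 0.0000
    outer loop
      vertex 29.0 7.0 0.0
      vertex 5.0 7.0 0.0
      vertex 5.0 7.0 21.0
    endloop
  endfacet
  facet normal 0.0000 1.0000 0.0000
    outer loop
      vertex 29.0 7.0 0.0
      vertex 5.0 7.0 21.0
      vertex 29.0 7.0 21.0
    endloop
  endfacet
  facet normal 1.0000 0.0000 0.0000
    outer loop
      vertex 5.0 7.0 0.0
      vertex 5.0 19.0 0.0
      vertex 5.0 19.0 21.0
    endloop
  endfacet
  facet normal 1.0000 0.0000 0.0000
    outer loop
      vertex 5.0 7.0 0.0
      vertex 5.0 19.0 21.0
      vertex 5.0 7.0 21.0
    endloop
  endfacet
  facet normal 0.0000 1.0000 0.0000
    outer loop
      vertex 5.0 19.0 0.0
      vertex 0.0 19.0 0.0
      vertex 0.0 19.0 21.0
    endloop
  endfacet
  facet normal 0.0000 1.0000 0.0000
    outer loop
      vertex 5.0 19.0 0.0
      vertex 0.0 19.0 21.0
      vertex 5.0 19.0 21.0
    endloop
  endfacet
  facet normal -1.0000 0.0000 0.0000
    outer loop
      vertex 0.0 19.0 0.0
      vertex 0.0 0.0 0.0
      vertex 0.0 0.0 21.0
    endloop
  endfacet
  facet normal -1.0000 0.0000 0.0000
    outer loop
      vertex 0.0 19.0 0.0
      vertex 0.0 0.0 21.0
      vertex 0.0 19.0 21.0
    endloop
  endfacet
endsolid part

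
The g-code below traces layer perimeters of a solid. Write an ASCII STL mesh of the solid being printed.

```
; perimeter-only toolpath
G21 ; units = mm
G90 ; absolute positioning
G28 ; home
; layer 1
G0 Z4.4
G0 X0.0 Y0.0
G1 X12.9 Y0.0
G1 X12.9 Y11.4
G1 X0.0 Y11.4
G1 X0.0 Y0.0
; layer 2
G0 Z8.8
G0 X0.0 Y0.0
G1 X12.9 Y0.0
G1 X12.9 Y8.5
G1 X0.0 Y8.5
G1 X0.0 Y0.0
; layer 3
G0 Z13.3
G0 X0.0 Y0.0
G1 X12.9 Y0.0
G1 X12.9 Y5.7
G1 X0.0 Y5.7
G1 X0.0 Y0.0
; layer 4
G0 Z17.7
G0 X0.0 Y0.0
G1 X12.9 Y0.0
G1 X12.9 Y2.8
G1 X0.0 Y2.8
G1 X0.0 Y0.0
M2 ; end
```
solid part
  facet normal 0.0000 0.0000 -1.0000
    outer loop
      vertex 12.9 14.2 0.0
      vertex 12.9 0.0 0.0
      vertex 0.0 0.0 0.0
    endloop
  endfacet
  facet normal 0.0000 0.0000 -1.0000
    outer loop
      vertex 0.0 14.2 0.0
      vertex 12.9 14.2 0.0
      vertex 0.0 0.0 0.0
    endloop
  endfacet
  facet normal 0.0000 -1.0000 0.0000
    outer loop
      vertex 0.0 0.0 0.0
      vertex 12.9 0.0 0.0
      vertex 12.9 0.0 22.1
    endloop
  endfacet
  facet normal 0.0000 -1.0000 0.0000
    outer loop
      vertex 0.0 0.0 0.0
      vertex 12.9 0.0 22.1
      vertex 0.0 0.0 22.1
    endloop
  endfacet
  facet normal 0.0000 0.8413 0.5406
    outer loop
      vertex 0.0 0.0 22.1
      vertex 12.9 0.0 22.1
      vertex 12.9 14.2 0.0
    endloop
  endfacet
  facet normal 0.0000 0.8413 0.5406
    outer loop
      vertex 0.0 0.0 22.1
      vertex 12.9 14.2 0.0
      vertex 0.0 14.2 0.0
    endloop
  endfacet
  facet normal -1.0000 0.0000 0.0000
    outer loop
      vertex 0.0 0.0 22.1
      vertex 0.0 14.2 0.0
      vertex 0.0 0.0 0.0
    endloop
  endfacet
  facet normal 1.0000 0.0000 0.0000
    outer loop
      vertex 12.9 0.0 0.0
      vertex 12.9 14.2 0.0
      vertex 12.9 0.0 22.1
    endloop
  endfacet
endsolid part

The G0 Z moves step by Δz≈4.4 mm. The G1 loops shrink linearly with z, so the solid tapers from its base footprint up to z≈22.1. Closing with a flat bottom cap and the tapered top and triangulating gives 8 facets — a wedge (ramp): 12.9 × 14.2 mm base, rising to 22.1 mm along the y=0 edge and sloping linearly to z=0 at y=14.2.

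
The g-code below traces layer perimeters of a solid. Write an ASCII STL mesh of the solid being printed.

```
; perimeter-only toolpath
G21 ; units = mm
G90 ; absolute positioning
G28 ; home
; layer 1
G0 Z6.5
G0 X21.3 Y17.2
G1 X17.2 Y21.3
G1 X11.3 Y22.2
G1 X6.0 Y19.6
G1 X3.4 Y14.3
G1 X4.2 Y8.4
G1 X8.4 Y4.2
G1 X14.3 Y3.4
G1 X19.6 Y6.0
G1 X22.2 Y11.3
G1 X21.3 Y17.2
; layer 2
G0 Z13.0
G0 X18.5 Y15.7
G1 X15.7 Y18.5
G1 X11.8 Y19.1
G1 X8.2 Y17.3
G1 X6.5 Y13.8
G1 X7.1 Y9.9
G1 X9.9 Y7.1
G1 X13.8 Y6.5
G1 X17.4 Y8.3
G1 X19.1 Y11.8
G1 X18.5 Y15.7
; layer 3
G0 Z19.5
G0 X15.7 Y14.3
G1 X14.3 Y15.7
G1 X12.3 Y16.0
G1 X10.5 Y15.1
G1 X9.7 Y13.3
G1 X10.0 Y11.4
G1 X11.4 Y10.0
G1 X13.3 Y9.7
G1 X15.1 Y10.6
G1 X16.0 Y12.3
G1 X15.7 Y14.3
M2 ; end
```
solid part
  facet normal 0.0000 0.0000 -1.0000
    outer loop
      vertex 10.8 25.4 0.0
      vertex 18.6 24.2 0.0
      vertex 24.2 18.6 0.0
    endloop
  endfacet
  facet normal 0.0000 0.0000 -1.0000
    outer loop
      vertex 3.7 21.8 0.0
      vertex 10.8 25.4 0.0
      vertex 24.2 18.6 0.0
    endloop
  endfacet
  facet normal 0.0000 0.0000 -1.0000
    outer loop
      vertex 0.2 14.8 0.0
      vertex 3.7 21.8 0.0
      vertex 24.2 18.6 0.0
    endloop
  endfacet
  facet normal 0.0000 0.0000 -1.0000
    outer loop
      vertex 1.4 7.0 0.0
      vertex 0.2 14.8 0.0
      vertex 24.2 18.6 0.0
    endloop
  endfacet
  facet normal 0.0000 0.0000 -1.0000
    outer loop
      vertex 7.0 1.4 0.0
      vertex 1.4 7.0 0.0
      vertex 24.2 18.6 0.0
    endloop
  endfacet
  facet normal 0.0000 0.0000 -1.0000
    outer loop
      vertex 14.8 0.2 0.0
      vertex 7.0 1.4 0.0
      vertex 24.2 18.6 0.0
    endloop
  endfacet
  facet normal 0.0000 0.0000 -1.0000
    outer loop
      vertex 21.9 3.8 0.0
      vertex 14.8 0.2 0.0
      vertex 24.2 18.6 0.0
    endloop
  endfacet
  facet normal 0.0000 0.0000 -1.0000
    outer loop
      vertex 25.4 10.8 0.0
      vertex 21.9 3.8 0.0
      vertex 24.2 18.6 0.0
    endloop
  endfacet
  facet normal 0.6405 0.6405 0.4237
    outer loop
      vertex 24.2 18.6 0.0
      vertex 18.6 24.2 0.0
      vertex 12.8 12.8 26.0
    endloop
  endfacet
  facet normal 0.1378 0.8954 0.4233
    outer loop
      vertex 18.6 24.2 0.0
      vertex 10.8 25.4 0.0
      vertex 12.8 12.8 26.0
    endloop
  endfacet
  facet normal -0.4097 0.8081 0.4231
    outer loop
      vertex 10.8 25.4 0.0
      vertex 3.7 21.8 0.0
      vertex 12.8 12.8 26.0
    endloop
  endfacet
  facet normal -0.8101 0.4051 0.4238
    outer loop
      vertex 3.7 21.8 0.0
      vertex 0.2 14.8 0.0
      vertex 12.8 12.8 26.0
    endloop
  endfacet
  facet normal -0.8954 -0.1378 0.4233
    outer loop
      vertex 0.2 14.8 0.0
      vertex 1.4 7.0 0.0
      vertex 12.8 12.8 26.0
    endloop
  endfacet
  facet normal -0.6405 -0.6405 0.4237
    outer loop
      vertex 1.4 7.0 0.0
      vertex 7.0 1.4 0.0
      vertex 12.8 12.8 26.0
    endloop
  endfacet
  facet normal -0.1378 -0.8954 0.4233
    outer loop
      vertex 7.0 1.4 0.0
      vertex 14.8 0.2 0.0
      vertex 12.8 12.8 26.0
    endloop
  endfacet
  facet normal 0.4097 -0.8081 0.4231
    outer loop
      vertex 14.8 0.2 0.0
      vertex 21.9 3.8 0.0
      vertex 12.8 12.8 26.0
    endloop
  endfacet
  facet normal 0.8101 -0.4051 0.4238
    outer loop
      vertex 21.9 3.8 0.0
      vertex 25.4 10.8 0.0
      vertex 12.8 12.8 26.0
    endloop
  endfacet
  facet normal 0.8954 0.1378 0.4233
    outer loop
      vertex 25.4 10.8 0.0
      vertex 24.2 18.6 0.0
      vertex 12.8 12.8 26.0
    endloop
  endfacet
endsolid part

The G0 Z moves step by Δz≈6.5 mm. The G1 loops shrink linearly with z, so the solid tapers from its base footprint up to z≈26. Closing with a flat bottom cap and the tapered top and triangulating gives 18 facets — a regular 10-sided pyramid, base circumscribed radius ≈ 12.8 mm, apex at z ≈ 26 mm.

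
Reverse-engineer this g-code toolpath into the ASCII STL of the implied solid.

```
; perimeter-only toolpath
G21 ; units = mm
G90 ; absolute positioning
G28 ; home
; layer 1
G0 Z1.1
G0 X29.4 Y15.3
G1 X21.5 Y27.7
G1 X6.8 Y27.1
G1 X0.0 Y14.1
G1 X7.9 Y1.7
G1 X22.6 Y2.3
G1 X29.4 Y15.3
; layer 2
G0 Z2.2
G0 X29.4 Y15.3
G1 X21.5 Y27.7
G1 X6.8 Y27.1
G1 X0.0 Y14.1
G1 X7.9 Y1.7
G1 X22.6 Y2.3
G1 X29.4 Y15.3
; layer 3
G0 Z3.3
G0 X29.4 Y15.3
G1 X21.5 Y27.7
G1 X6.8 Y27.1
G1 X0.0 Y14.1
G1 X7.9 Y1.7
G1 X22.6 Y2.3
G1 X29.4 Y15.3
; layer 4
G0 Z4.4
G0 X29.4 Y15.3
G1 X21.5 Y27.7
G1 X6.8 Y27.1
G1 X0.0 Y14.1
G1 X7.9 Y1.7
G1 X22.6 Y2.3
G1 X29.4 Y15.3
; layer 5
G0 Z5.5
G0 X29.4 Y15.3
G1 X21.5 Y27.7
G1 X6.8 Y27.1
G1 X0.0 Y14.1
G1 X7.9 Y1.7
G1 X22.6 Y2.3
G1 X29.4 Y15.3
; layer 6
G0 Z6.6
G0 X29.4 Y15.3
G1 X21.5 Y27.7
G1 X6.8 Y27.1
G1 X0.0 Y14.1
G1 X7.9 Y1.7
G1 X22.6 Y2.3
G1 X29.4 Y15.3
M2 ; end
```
solid part
  facet normal 0.0000 0.0000 -1.0000
    outer loop
      vertex 6.8 27.1 0.0
      vertex 21.5 27.7 0.0
      vertex 29.4 15.3 0.0
    endloop
  endfacet
  facet normal 0.0000 0.0000 -1.0000
    outer loop
      vertex 0.0 14.1 0.0
      vertex 6.8 27.1 0.0
      vertex 29.4 15.3 0.0
    endloop
  endfacet
  facet normal 0.0000 0.0000 -1.0000
    outer loop
      vertex 7.9 1.7 0.0
      vertex 0.0 14.1 0.0
      vertex 29.4 15.3 0.0
    endloop
  endfacet
  facet normal 0.0000 0.0000 -1.0000
    outer loop
      vertex 22.6 2.3 0.0
      vertex 7.9 1.7 0.0
      vertex 29.4 15.3 0.0
    endloop
  endfacet
  facet normal 0.0000 0.0000 1.0000
    outer loop
      vertex 29.4 15.3 6.6
      vertex 21.5 27.7 6.6
      vertex 6.8 27.1 6.6
    endloop
  endfacet
  facet normal 0.0000 0.0000 1.0000
    outer loop
      vertex 29.4 15.3 6.6
      vertex 6.8 27.1 6.6
      vertex 0.0 14.1 6.6
    endloop
  endfacet
  facet normal 0.0000 0.0000 1.0000
    outer loop
      vertex 29.4 15.3 6.6
      vertex 0.0 14.1 6.6
      vertex 7.9 1.7 6.6
    endloop
  endfacet
  facet normal 0.0000 0.0000 1.0000
    outer loop
      vertex 29.4 15.3 6.6
      vertex 7.9 1.7 6.6
      vertex 22.6 2.3 6.6
    endloop
  endfacet
  facet normal 0.8434 0.5373 0.0000
    outer loop
      vertex 29.4 15.3 0.0
      vertex 21.5 27.7 0.0
      vertex 21.5 27.7 6.6
    endloop
  endfacet
  facet normal 0.8434 0.5373 0.0000
    outer loop
      vertex 29.4 15.3 0.0
      vertex 21.5 27.7 6.6
      vertex 29.4 15.3 6.6
    endloop
  endfacet
  facet normal -0.0408 0.9992 0.0000
    outer loop
      vertex 21.5 27.7 0.0
      vertex 6.8 27.1 0.0
      vertex 6.8 27.1 6.6
    endloop
  endfacet
  facet normal -0.0408 0.9992 0.0000
    outer loop
      vertex 21.5 27.7 0.0
      vertex 6.8 27.1 6.6
      vertex 21.5 27.7 6.6
    endloop
  endfacet
  facet normal -0.8861 0.4635 0.0000
    outer loop
      vertex 6.8 27.1 0.0
      vertex 0.0 14.1 0.0
      vertex 0.0 14.1 6.6
    endloop
  endfacet
  facet normal -0.8861 0.4635 0.0000
    outer loop
      vertex 6.8 27.1 0.0
      vertex 0.0 14.1 6.6
      vertex 6.8 27.1 6.6
    endloop
  endfacet
  facet normal -0.8434 -0.5373 0.0000
    outer loop
      vertex 0.0 14.1 0.0
      vertex 7.9 1.7 0.0
      vertex 7.9 1.7 6.6
    endloop
  endfacet
  facet normal -0.8434 -0.5373 0.0000
    outer loop
      vertex 0.0 14.1 0.0
      vertex 7.9 1.7 6.6
      vertex 0.0 14.1 6.6
    endloop
  endfacet
  facet normal 0.0408 -0.9992 0.0000
    outer loop
      vertex 7.9 1.7 0.0
      vertex 22.6 2.3 0.0
      vertex 22.6 2.3 6.6
    endloop
  endfacet
  facet normal 0.0408 -0.9992 0.0000
    outer loop
      vertex 7.9 1.7 0.0
      vertex 22.6 2.3 6.6
      vertex 7.9 1.7 6.6
    endloop
  endfacet
  facet normal 0.8861 -0.4635 0.0000
    outer loop
      vertex 22.6 2.3 0.0
      vertex 29.4 15.3 0.0
      vertex 29.4 15.3 6.6
    endloop
  endfacet
  facet normal 0.8861 -0.4635 0.0000
    outer loop
      vertex 22.6 2.3 0.0
      vertex 29.4 15.3 6.6
      vertex 22.6 2.3 6.6
    endloop
  endfacet
endsolid part

The G0 Z moves step by Δz≈1.1 mm. Every layer's G1 loop is the same polygon, so the solid is a straight extrusion of it from z=0 to z≈6.6. Closing with flat bottom and top caps and triangulating gives 20 facets — a regular 6-sided prism (a cylinder approximated with 6 flat sides), circumscribed radius ≈ 14.7 mm, height ≈ 6.6 mm.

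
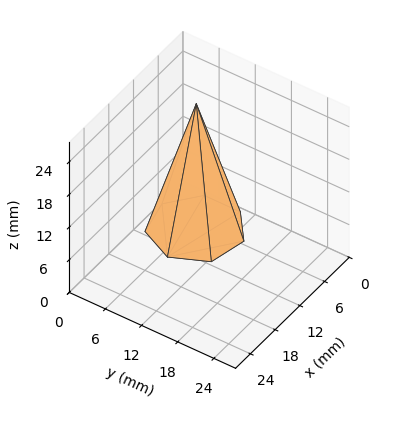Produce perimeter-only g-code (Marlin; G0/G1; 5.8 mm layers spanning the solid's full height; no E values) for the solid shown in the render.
Reading the render: the shape is a regular 7-sided pyramid, base circumscribed radius ≈ 7 mm, apex at z ≈ 23 mm (dimensions read to the nearest mm from the axis ticks). For the g-code, the solid's height is divided into equal slices at the stated Δz and each level perimeter traced with G1 moves after a G0 lift.

; perimeter-only toolpath
G21 ; units = mm
G90 ; absolute positioning
G28 ; home
; layer 1
G0 Z5.8
G0 X12.2 Y7.0
G1 X10.3 Y11.1
G1 X5.8 Y12.1
G1 X2.3 Y9.2
G1 X2.3 Y4.8
G1 X5.8 Y1.9
G1 X10.3 Y2.9
G1 X12.2 Y7.0
; layer 2
G0 Z11.5
G0 X10.5 Y7.0
G1 X9.2 Y9.8
G1 X6.2 Y10.4
G1 X3.9 Y8.5
G1 X3.9 Y5.5
G1 X6.2 Y3.6
G1 X9.2 Y4.2
G1 X10.5 Y7.0
; layer 3
G0 Z17.2
G0 X8.8 Y7.0
G1 X8.1 Y8.4
G1 X6.6 Y8.7
G1 X5.4 Y7.8
G1 X5.4 Y6.2
G1 X6.6 Y5.3
G1 X8.1 Y5.6
G1 X8.8 Y7.0
M2 ; end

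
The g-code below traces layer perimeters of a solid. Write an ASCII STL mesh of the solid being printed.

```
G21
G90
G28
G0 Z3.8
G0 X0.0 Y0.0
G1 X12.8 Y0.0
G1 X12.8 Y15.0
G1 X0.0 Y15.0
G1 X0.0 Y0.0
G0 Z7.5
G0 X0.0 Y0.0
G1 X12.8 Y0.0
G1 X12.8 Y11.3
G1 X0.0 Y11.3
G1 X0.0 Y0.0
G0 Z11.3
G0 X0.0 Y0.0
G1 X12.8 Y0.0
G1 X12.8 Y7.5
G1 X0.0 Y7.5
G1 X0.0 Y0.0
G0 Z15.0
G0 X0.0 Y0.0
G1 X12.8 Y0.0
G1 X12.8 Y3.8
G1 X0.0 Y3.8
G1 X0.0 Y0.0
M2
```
solid part
  facet normal 0.0000 0.0000 -1.0000
    outer loop
      vertex 12.8 18.8 0.0
      vertex 12.8 0.0 0.0
      vertex 0.0 0.0 0.0
    endloop
  endfacet
  facet normal 0.0000 0.0000 -1.0000
    outer loop
      vertex 0.0 18.8 0.0
      vertex 12.8 18.8 0.0
      vertex 0.0 0.0 0.0
    endloop
  endfacet
  facet normal 0.0000 -1.0000 0.0000
    outer loop
      vertex 0.0 0.0 0.0
      vertex 12.8 0.0 0.0
      vertex 12.8 0.0 18.8
    endloop
  endfacet
  facet normal 0.0000 -1.0000 0.0000
    outer loop
      vertex 0.0 0.0 0.0
      vertex 12.8 0.0 18.8
      vertex 0.0 0.0 18.8
    endloop
  endfacet
  facet normal 0.0000 0.7071 0.7071
    outer loop
      vertex 0.0 0.0 18.8
      vertex 12.8 0.0 18.8
      vertex 12.8 18.8 0.0
    endloop
  endfacet
  facet normal 0.0000 0.7071 0.7071
    outer loop
      vertex 0.0 0.0 18.8
      vertex 12.8 18.8 0.0
      vertex 0.0 18.8 0.0
    endloop
  endfacet
  facet normal -1.0000 0.0000 0.0000
    outer loop
      vertex 0.0 0.0 18.8
      vertex 0.0 18.8 0.0
      vertex 0.0 0.0 0.0
    endloop
  endfacet
  facet normal 1.0000 0.0000 0.0000
    outer loop
      vertex 12.8 0.0 0.0
      vertex 12.8 18.8 0.0
      vertex 12.8 0.0 18.8
    endloop
  endfacet
endsolid part

The G0 Z moves step by Δz≈3.8 mm. The G1 loops shrink linearly with z, so the solid tapers from its base footprint up to z≈18.8. Closing with a flat bottom cap and the tapered top and triangulating gives 8 facets — a wedge (ramp): 12.8 × 18.8 mm base, rising to 18.8 mm along the y=0 edge and sloping linearly to z=0 at y=18.8.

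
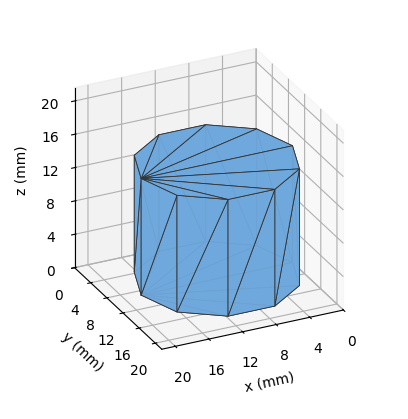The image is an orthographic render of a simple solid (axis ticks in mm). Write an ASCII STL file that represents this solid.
Reading the render: the shape is a regular 10-sided prism (a cylinder approximated with 10 flat sides), circumscribed radius ≈ 9 mm, height ≈ 14 mm (dimensions read to the nearest mm from the axis ticks). For the STL, each face is triangulated and given an outward normal.

solid part
  facet normal 0.0000 0.0000 -1.0000
    outer loop
      vertex 11.78 17.56 0.00
      vertex 16.28 14.29 0.00
      vertex 18.00 9.00 0.00
    endloop
  endfacet
  facet normal 0.0000 0.0000 -1.0000
    outer loop
      vertex 6.22 17.56 0.00
      vertex 11.78 17.56 0.00
      vertex 18.00 9.00 0.00
    endloop
  endfacet
  facet normal 0.0000 0.0000 -1.0000
    outer loop
      vertex 1.72 14.29 0.00
      vertex 6.22 17.56 0.00
      vertex 18.00 9.00 0.00
    endloop
  endfacet
  facet normal 0.0000 0.0000 -1.0000
    outer loop
      vertex 0.00 9.00 0.00
      vertex 1.72 14.29 0.00
      vertex 18.00 9.00 0.00
    endloop
  endfacet
  facet normal 0.0000 0.0000 -1.0000
    outer loop
      vertex 1.72 3.71 0.00
      vertex 0.00 9.00 0.00
      vertex 18.00 9.00 0.00
    endloop
  endfacet
  facet normal 0.0000 0.0000 -1.0000
    outer loop
      vertex 6.22 0.44 0.00
      vertex 1.72 3.71 0.00
      vertex 18.00 9.00 0.00
    endloop
  endfacet
  facet normal 0.0000 0.0000 -1.0000
    outer loop
      vertex 11.78 0.44 0.00
      vertex 6.22 0.44 0.00
      vertex 18.00 9.00 0.00
    endloop
  endfacet
  facet normal 0.0000 0.0000 -1.0000
    outer loop
      vertex 16.28 3.71 0.00
      vertex 11.78 0.44 0.00
      vertex 18.00 9.00 0.00
    endloop
  endfacet
  facet normal 0.0000 0.0000 1.0000
    outer loop
      vertex 18.00 9.00 14.00
      vertex 16.28 14.29 14.00
      vertex 11.78 17.56 14.00
    endloop
  endfacet
  facet normal 0.0000 0.0000 1.0000
    outer loop
      vertex 18.00 9.00 14.00
      vertex 11.78 17.56 14.00
      vertex 6.22 17.56 14.00
    endloop
  endfacet
  facet normal 0.0000 0.0000 1.0000
    outer loop
      vertex 18.00 9.00 14.00
      vertex 6.22 17.56 14.00
      vertex 1.72 14.29 14.00
    endloop
  endfacet
  facet normal 0.0000 0.0000 1.0000
    outer loop
      vertex 18.00 9.00 14.00
      vertex 1.72 14.29 14.00
      vertex 0.00 9.00 14.00
    endloop
  endfacet
  facet normal 0.0000 0.0000 1.0000
    outer loop
      vertex 18.00 9.00 14.00
      vertex 0.00 9.00 14.00
      vertex 1.72 3.71 14.00
    endloop
  endfacet
  facet normal 0.0000 0.0000 1.0000
    outer loop
      vertex 18.00 9.00 14.00
      vertex 1.72 3.71 14.00
      vertex 6.22 0.44 14.00
    endloop
  endfacet
  facet normal 0.0000 0.0000 1.0000
    outer loop
      vertex 18.00 9.00 14.00
      vertex 6.22 0.44 14.00
      vertex 11.78 0.44 14.00
    endloop
  endfacet
  facet normal 0.0000 0.0000 1.0000
    outer loop
      vertex 18.00 9.00 14.00
      vertex 11.78 0.44 14.00
      vertex 16.28 3.71 14.00
    endloop
  endfacet
  facet normal 0.9510 0.3092 0.0000
    outer loop
      vertex 18.00 9.00 0.00
      vertex 16.28 14.29 0.00
      vertex 16.28 14.29 14.00
    endloop
  endfacet
  facet normal 0.9510 0.3092 0.0000
    outer loop
      vertex 18.00 9.00 0.00
      vertex 16.28 14.29 14.00
      vertex 18.00 9.00 14.00
    endloop
  endfacet
  facet normal 0.5879 0.8090 0.0000
    outer loop
      vertex 16.28 14.29 0.00
      vertex 11.78 17.56 0.00
      vertex 11.78 17.56 14.00
    endloop
  endfacet
  facet normal 0.5879 0.8090 0.0000
    outer loop
      vertex 16.28 14.29 0.00
      vertex 11.78 17.56 14.00
      vertex 16.28 14.29 14.00
    endloop
  endfacet
  facet normal 0.0000 1.0000 0.0000
    outer loop
      vertex 11.78 17.56 0.00
      vertex 6.22 17.56 0.00
      vertex 6.22 17.56 14.00
    endloop
  endfacet
  facet normal 0.0000 1.0000 0.0000
    outer loop
      vertex 11.78 17.56 0.00
      vertex 6.22 17.56 14.00
      vertex 11.78 17.56 14.00
    endloop
  endfacet
  facet normal -0.5879 0.8090 0.0000
    outer loop
      vertex 6.22 17.56 0.00
      vertex 1.72 14.29 0.00
      vertex 1.72 14.29 14.00
    endloop
  endfacet
  facet normal -0.5879 0.8090 0.0000
    outer loop
      vertex 6.22 17.56 0.00
      vertex 1.72 14.29 14.00
      vertex 6.22 17.56 14.00
    endloop
  endfacet
  facet normal -0.9510 0.3092 0.0000
    outer loop
      vertex 1.72 14.29 0.00
      vertex 0.00 9.00 0.00
      vertex 0.00 9.00 14.00
    endloop
  endfacet
  facet normal -0.9510 0.3092 0.0000
    outer loop
      vertex 1.72 14.29 0.00
      vertex 0.00 9.00 14.00
      vertex 1.72 14.29 14.00
    endloop
  endfacet
  facet normal -0.9510 -0.3092 0.0000
    outer loop
      vertex 0.00 9.00 0.00
      vertex 1.72 3.71 0.00
      vertex 1.72 3.71 14.00
    endloop
  endfacet
  facet normal -0.9510 -0.3092 0.0000
    outer loop
      vertex 0.00 9.00 0.00
      vertex 1.72 3.71 14.00
      vertex 0.00 9.00 14.00
    endloop
  endfacet
  facet normal -0.5879 -0.8090 0.0000
    outer loop
      vertex 1.72 3.71 0.00
      vertex 6.22 0.44 0.00
      vertex 6.22 0.44 14.00
    endloop
  endfacet
  facet normal -0.5879 -0.8090 0.0000
    outer loop
      vertex 1.72 3.71 0.00
      vertex 6.22 0.44 14.00
      vertex 1.72 3.71 14.00
    endloop
  endfacet
  facet normal 0.0000 -1.0000 0.0000
    outer loop
      vertex 6.22 0.44 0.00
      vertex 11.78 0.44 0.00
      vertex 11.78 0.44 14.00
    endloop
  endfacet
  facet normal 0.0000 -1.0000 0.0000
    outer loop
      vertex 6.22 0.44 0.00
      vertex 11.78 0.44 14.00
      vertex 6.22 0.44 14.00
    endloop
  endfacet
  facet normal 0.5879 -0.8090 0.0000
    outer loop
      vertex 11.78 0.44 0.00
      vertex 16.28 3.71 0.00
      vertex 16.28 3.71 14.00
    endloop
  endfacet
  facet normal 0.5879 -0.8090 0.0000
    outer loop
      vertex 11.78 0.44 0.00
      vertex 16.28 3.71 14.00
      vertex 11.78 0.44 14.00
    endloop
  endfacet
  facet normal 0.9510 -0.3092 0.0000
    outer loop
      vertex 16.28 3.71 0.00
      vertex 18.00 9.00 0.00
      vertex 18.00 9.00 14.00
    endloop
  endfacet
  facet normal 0.9510 -0.3092 0.0000
    outer loop
      vertex 16.28 3.71 0.00
      vertex 18.00 9.00 14.00
      vertex 16.28 3.71 14.00
    endloop
  endfacet
endsolid part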